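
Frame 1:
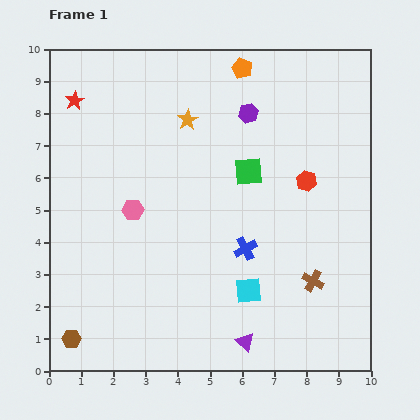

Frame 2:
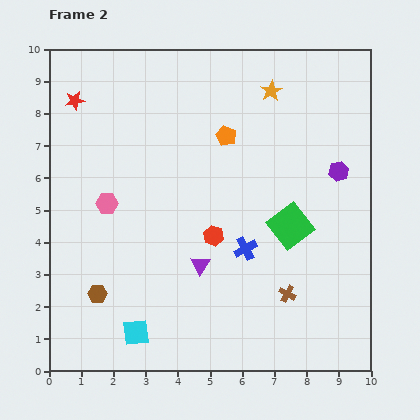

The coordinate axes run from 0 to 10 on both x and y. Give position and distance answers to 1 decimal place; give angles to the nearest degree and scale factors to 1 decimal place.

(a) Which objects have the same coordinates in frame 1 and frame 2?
the red star, the blue cross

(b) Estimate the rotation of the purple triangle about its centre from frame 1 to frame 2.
21° clockwise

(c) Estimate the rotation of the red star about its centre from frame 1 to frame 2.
19° clockwise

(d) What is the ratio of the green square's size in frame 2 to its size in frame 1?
1.5×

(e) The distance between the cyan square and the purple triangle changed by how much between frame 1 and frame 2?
+1.3

Distance in frame 1: 1.6. Distance in frame 2: 2.9.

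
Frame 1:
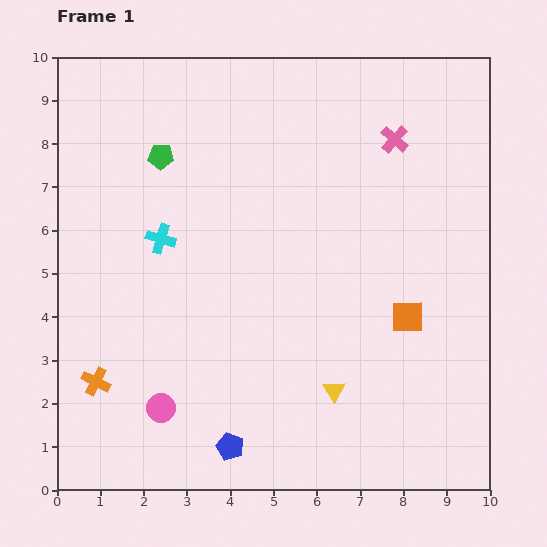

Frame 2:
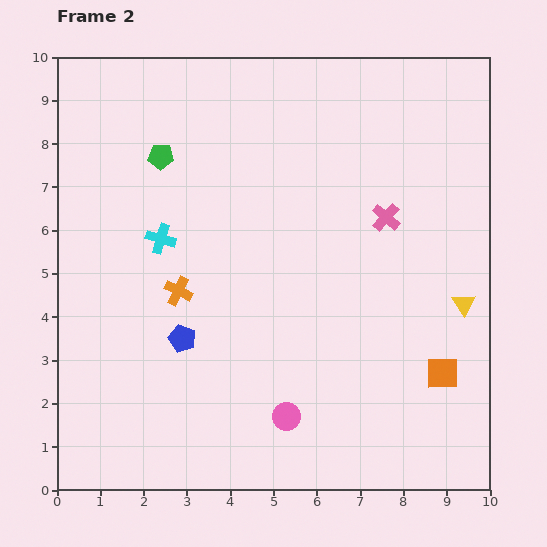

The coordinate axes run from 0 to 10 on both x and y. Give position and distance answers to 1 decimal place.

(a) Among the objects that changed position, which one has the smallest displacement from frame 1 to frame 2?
the orange square

(moved 1.5)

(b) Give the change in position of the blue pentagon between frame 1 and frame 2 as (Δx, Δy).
(-1.1, 2.5)

The blue pentagon was at (4.0, 1.0) in frame 1 and (2.9, 3.5) in frame 2.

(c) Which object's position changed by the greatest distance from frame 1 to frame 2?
the yellow triangle

(moved 3.6; next 2.9)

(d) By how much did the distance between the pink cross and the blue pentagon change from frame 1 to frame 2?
-2.6

Distance in frame 1: 8.1. Distance in frame 2: 5.5.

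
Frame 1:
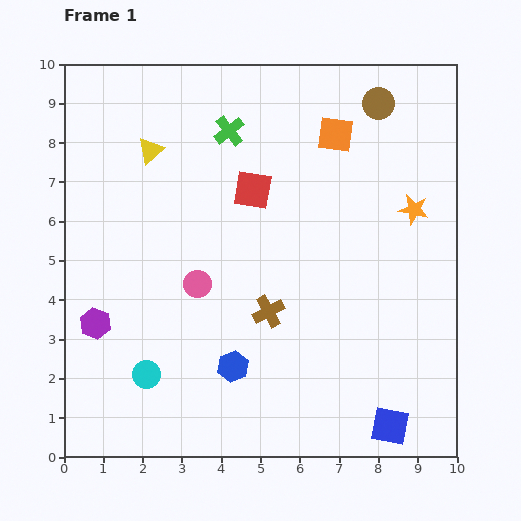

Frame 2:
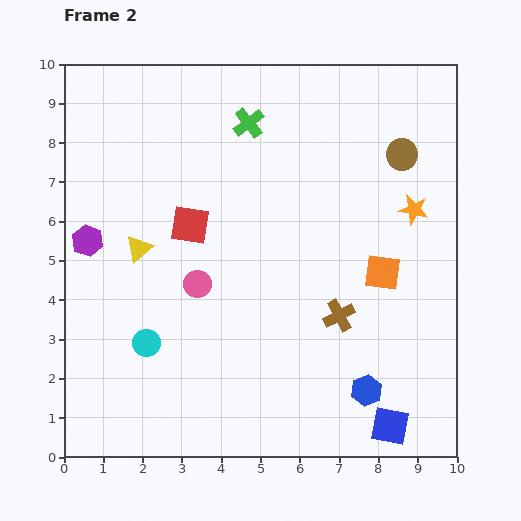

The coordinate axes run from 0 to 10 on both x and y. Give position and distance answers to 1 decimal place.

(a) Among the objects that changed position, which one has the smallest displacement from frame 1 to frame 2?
the green cross

(moved 0.5)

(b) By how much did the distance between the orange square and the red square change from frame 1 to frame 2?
+2.5

Distance in frame 1: 2.5. Distance in frame 2: 5.0.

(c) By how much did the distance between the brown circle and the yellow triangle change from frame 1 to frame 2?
+1.2

Distance in frame 1: 5.9. Distance in frame 2: 7.1.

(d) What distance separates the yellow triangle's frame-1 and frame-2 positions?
2.5

The yellow triangle moved from (2.2, 7.8) to (1.9, 5.3), a distance of √(0.3² + 2.5²) ≈ 2.5.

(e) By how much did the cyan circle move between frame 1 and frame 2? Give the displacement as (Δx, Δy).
(0.0, 0.8)

The cyan circle was at (2.1, 2.1) in frame 1 and (2.1, 2.9) in frame 2.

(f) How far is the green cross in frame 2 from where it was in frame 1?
0.5

The green cross moved from (4.2, 8.3) to (4.7, 8.5), a distance of √(0.5² + 0.2²) ≈ 0.5.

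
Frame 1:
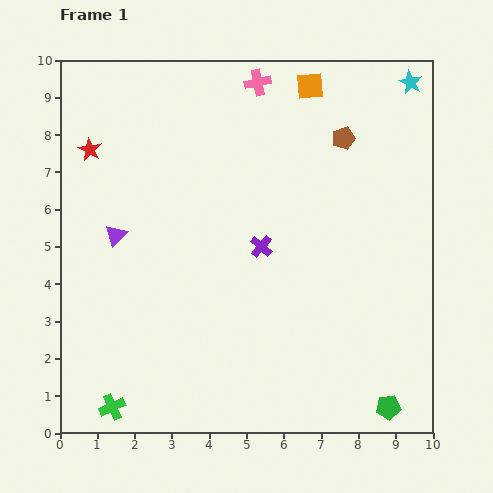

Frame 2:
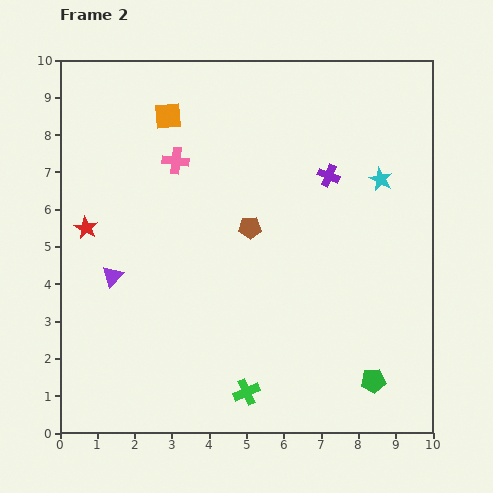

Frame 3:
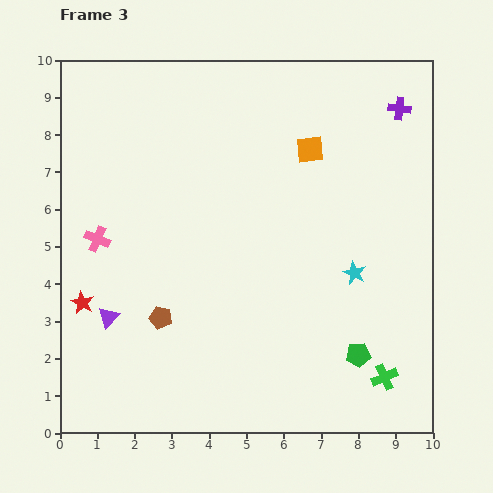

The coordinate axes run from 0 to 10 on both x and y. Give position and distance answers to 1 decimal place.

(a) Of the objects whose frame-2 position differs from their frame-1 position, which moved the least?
the green pentagon

(moved 0.8)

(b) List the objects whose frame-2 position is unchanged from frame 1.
none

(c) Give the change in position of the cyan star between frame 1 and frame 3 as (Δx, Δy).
(-1.5, -5.1)

The cyan star was at (9.4, 9.4) in frame 1 and (7.9, 4.3) in frame 3.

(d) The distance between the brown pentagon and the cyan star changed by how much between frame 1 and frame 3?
+3.0

Distance in frame 1: 2.3. Distance in frame 3: 5.3.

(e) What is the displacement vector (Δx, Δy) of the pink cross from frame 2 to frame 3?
(-2.1, -2.1)

The pink cross was at (3.1, 7.3) in frame 2 and (1.0, 5.2) in frame 3.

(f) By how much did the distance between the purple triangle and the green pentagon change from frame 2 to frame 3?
-0.7

Distance in frame 2: 7.5. Distance in frame 3: 6.8.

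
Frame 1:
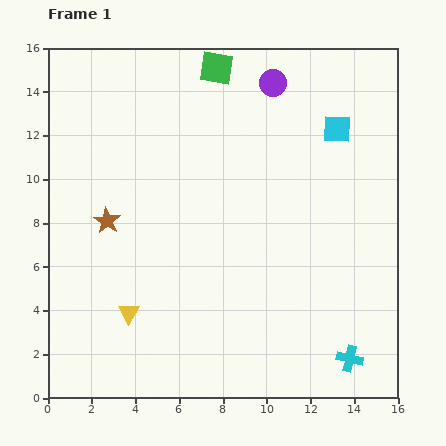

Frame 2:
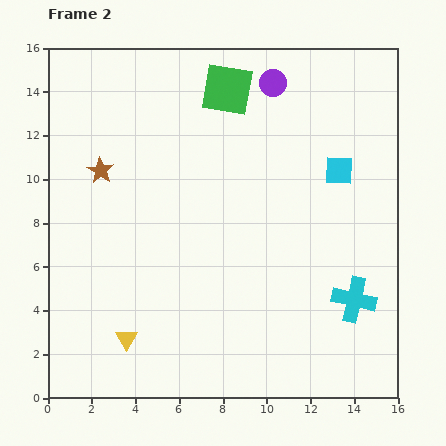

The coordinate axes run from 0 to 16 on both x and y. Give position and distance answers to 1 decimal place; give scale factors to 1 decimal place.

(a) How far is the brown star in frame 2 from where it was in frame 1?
2.3

The brown star moved from (2.7, 8.1) to (2.4, 10.4), a distance of √(0.3² + 2.3²) ≈ 2.3.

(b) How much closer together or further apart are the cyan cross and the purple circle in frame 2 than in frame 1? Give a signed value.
-2.5

Distance in frame 1: 13.1. Distance in frame 2: 10.6.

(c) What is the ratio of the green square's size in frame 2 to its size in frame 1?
1.5×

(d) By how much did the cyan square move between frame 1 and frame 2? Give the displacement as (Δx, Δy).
(0.1, -1.9)

The cyan square was at (13.2, 12.3) in frame 1 and (13.3, 10.4) in frame 2.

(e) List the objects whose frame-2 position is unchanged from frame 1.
the purple circle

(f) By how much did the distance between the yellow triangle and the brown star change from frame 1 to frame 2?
+3.5

Distance in frame 1: 4.3. Distance in frame 2: 7.8.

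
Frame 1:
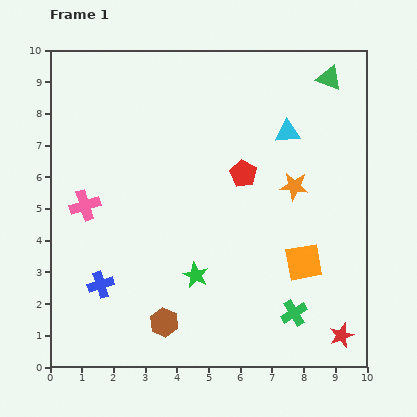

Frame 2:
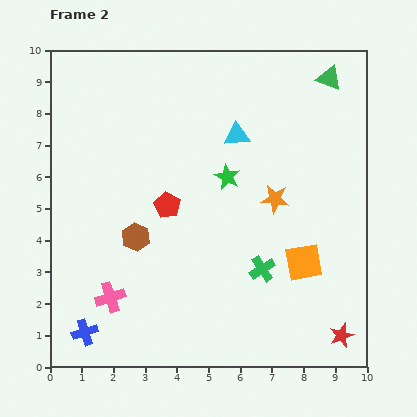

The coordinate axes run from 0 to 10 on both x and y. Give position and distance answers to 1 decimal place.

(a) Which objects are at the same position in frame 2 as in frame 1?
the green triangle, the orange square, the red star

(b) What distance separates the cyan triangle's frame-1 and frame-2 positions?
1.6

The cyan triangle moved from (7.5, 7.4) to (5.9, 7.3), a distance of √(1.6² + 0.1²) ≈ 1.6.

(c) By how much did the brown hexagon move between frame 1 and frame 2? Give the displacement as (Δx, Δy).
(-0.9, 2.7)

The brown hexagon was at (3.6, 1.4) in frame 1 and (2.7, 4.1) in frame 2.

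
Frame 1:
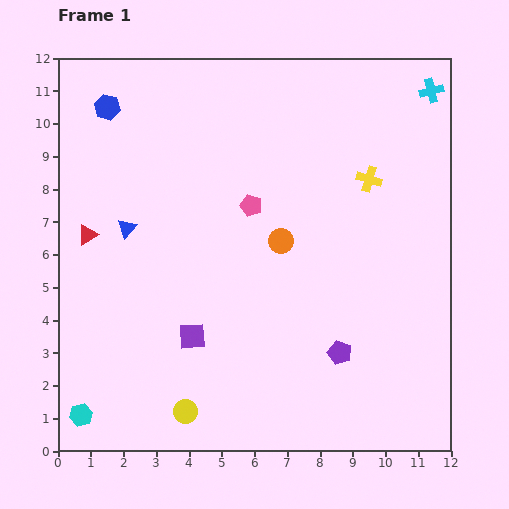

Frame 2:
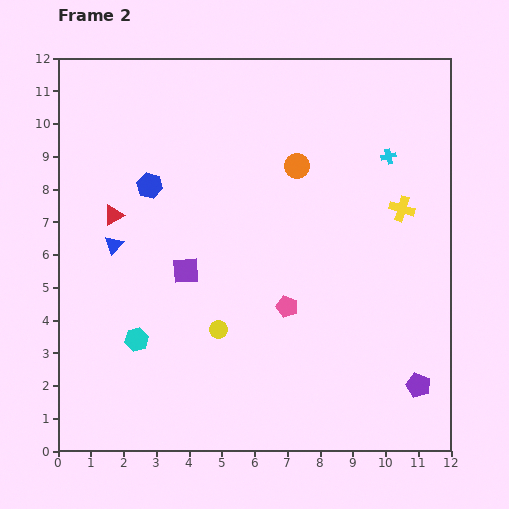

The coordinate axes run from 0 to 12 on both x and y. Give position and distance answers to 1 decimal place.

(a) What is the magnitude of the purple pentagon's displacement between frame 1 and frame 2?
2.6

The purple pentagon moved from (8.6, 3.0) to (11.0, 2.0), a distance of √(2.4² + 1.0²) ≈ 2.6.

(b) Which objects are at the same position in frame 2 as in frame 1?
none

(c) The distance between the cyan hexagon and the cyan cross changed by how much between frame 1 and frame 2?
-5.1

Distance in frame 1: 14.6. Distance in frame 2: 9.5.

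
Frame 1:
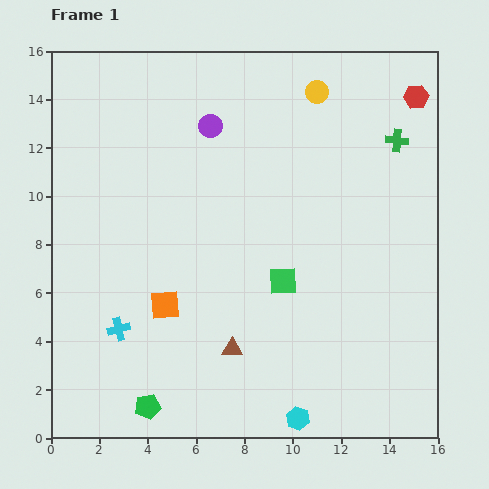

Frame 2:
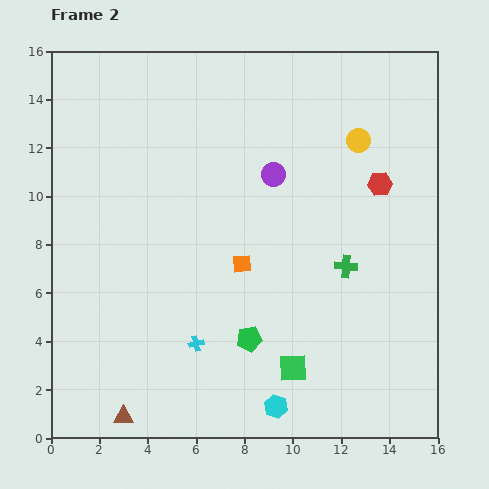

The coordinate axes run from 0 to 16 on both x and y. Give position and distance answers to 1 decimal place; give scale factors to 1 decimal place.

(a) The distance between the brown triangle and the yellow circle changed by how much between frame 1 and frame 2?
+3.8

Distance in frame 1: 11.2. Distance in frame 2: 15.0.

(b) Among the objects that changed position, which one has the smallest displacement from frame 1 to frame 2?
the cyan hexagon

(moved 1.0)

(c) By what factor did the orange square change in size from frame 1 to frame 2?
0.6×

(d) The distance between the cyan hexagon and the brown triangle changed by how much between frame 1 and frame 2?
+2.3

Distance in frame 1: 4.0. Distance in frame 2: 6.3.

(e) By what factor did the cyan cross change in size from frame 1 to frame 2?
0.7×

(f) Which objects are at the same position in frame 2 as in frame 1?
none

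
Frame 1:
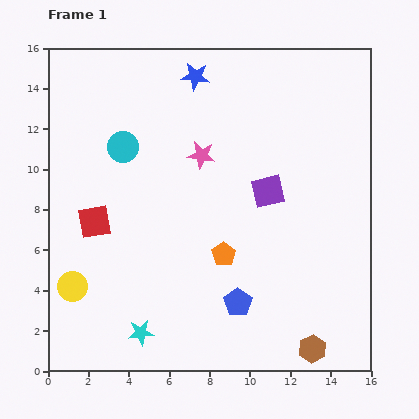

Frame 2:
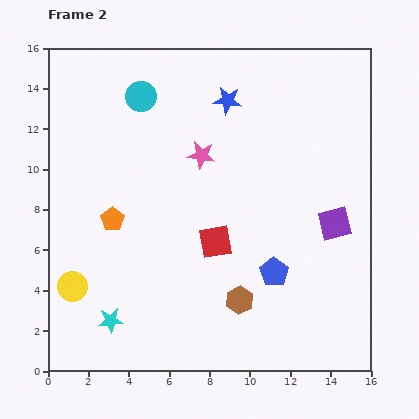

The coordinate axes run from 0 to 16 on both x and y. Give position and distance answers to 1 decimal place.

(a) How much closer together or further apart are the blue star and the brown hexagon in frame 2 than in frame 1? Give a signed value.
-4.8

Distance in frame 1: 14.7. Distance in frame 2: 9.9.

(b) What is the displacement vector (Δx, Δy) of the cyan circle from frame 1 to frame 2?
(0.9, 2.5)

The cyan circle was at (3.7, 11.1) in frame 1 and (4.6, 13.6) in frame 2.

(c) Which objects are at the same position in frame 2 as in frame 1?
the pink star, the yellow circle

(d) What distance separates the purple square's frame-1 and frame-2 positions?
3.7

The purple square moved from (10.9, 8.9) to (14.2, 7.3), a distance of √(3.3² + 1.6²) ≈ 3.7.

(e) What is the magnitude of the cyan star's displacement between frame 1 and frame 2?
1.6

The cyan star moved from (4.6, 1.9) to (3.1, 2.5), a distance of √(1.5² + 0.6²) ≈ 1.6.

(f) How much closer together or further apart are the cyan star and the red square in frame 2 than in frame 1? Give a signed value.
+0.5

Distance in frame 1: 6.0. Distance in frame 2: 6.5.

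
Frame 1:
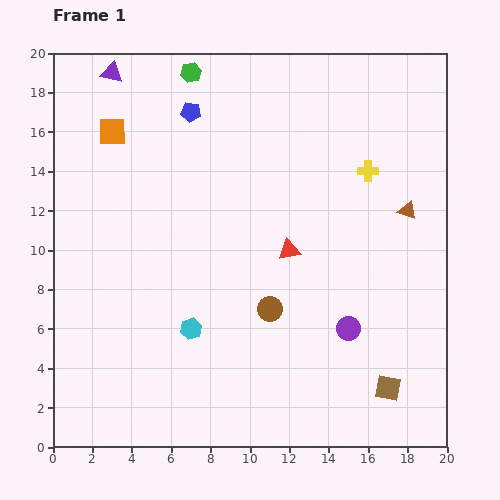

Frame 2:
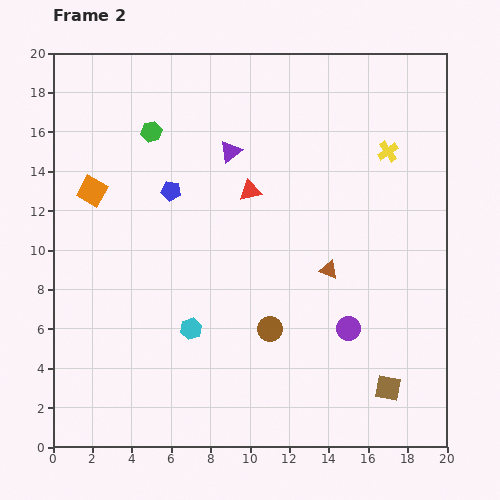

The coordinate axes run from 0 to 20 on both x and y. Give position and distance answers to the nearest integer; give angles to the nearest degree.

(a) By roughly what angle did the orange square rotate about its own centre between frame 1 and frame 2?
30° clockwise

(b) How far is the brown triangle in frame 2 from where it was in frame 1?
5

The brown triangle moved from (18, 12) to (14, 9), a distance of √(4² + 3²) ≈ 5.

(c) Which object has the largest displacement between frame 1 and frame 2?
the purple triangle

(moved 7; next 5)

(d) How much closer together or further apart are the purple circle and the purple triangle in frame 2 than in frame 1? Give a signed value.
-7

Distance in frame 1: 18. Distance in frame 2: 11.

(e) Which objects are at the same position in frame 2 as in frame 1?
the brown square, the cyan hexagon, the purple circle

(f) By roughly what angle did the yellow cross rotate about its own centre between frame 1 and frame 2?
35° counter-clockwise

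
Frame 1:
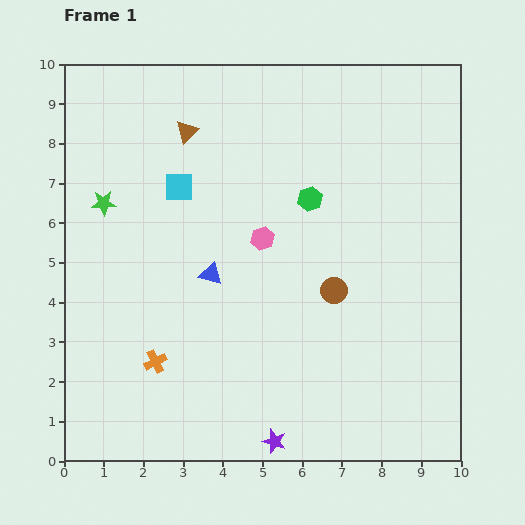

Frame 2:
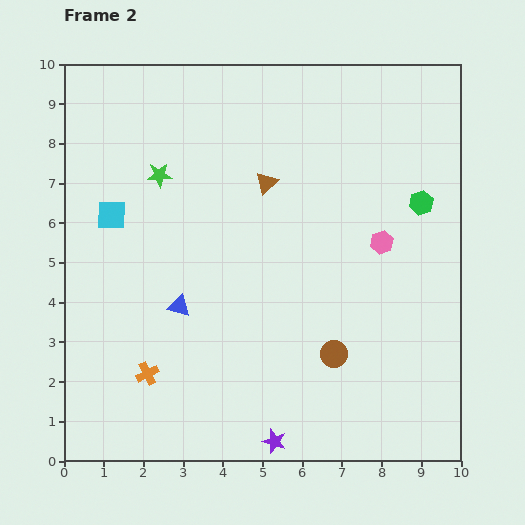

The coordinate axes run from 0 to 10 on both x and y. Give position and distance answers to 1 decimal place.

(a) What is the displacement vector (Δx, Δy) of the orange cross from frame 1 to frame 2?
(-0.2, -0.3)

The orange cross was at (2.3, 2.5) in frame 1 and (2.1, 2.2) in frame 2.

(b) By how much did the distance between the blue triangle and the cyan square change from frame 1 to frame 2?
+0.6

Distance in frame 1: 2.3. Distance in frame 2: 2.9.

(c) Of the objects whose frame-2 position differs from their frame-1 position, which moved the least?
the orange cross

(moved 0.4)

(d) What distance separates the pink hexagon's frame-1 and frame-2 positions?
3.0

The pink hexagon moved from (5.0, 5.6) to (8.0, 5.5), a distance of √(3.0² + 0.1²) ≈ 3.0.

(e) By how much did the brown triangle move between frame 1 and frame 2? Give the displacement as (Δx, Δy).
(2.0, -1.3)

The brown triangle was at (3.1, 8.3) in frame 1 and (5.1, 7.0) in frame 2.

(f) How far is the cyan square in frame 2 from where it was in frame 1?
1.8

The cyan square moved from (2.9, 6.9) to (1.2, 6.2), a distance of √(1.7² + 0.7²) ≈ 1.8.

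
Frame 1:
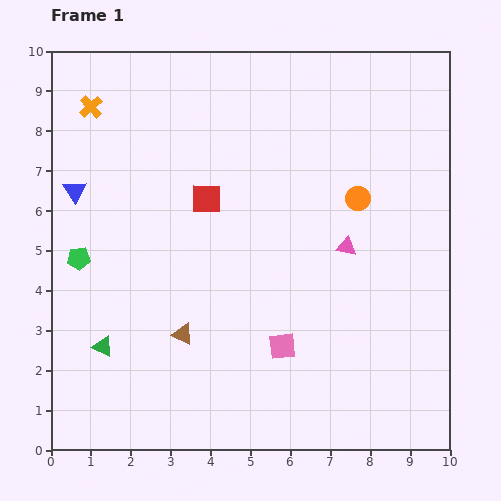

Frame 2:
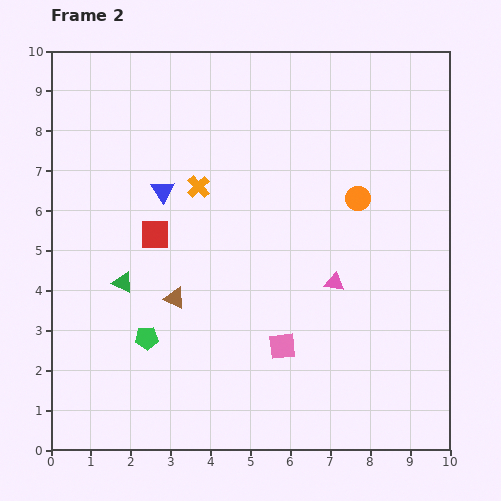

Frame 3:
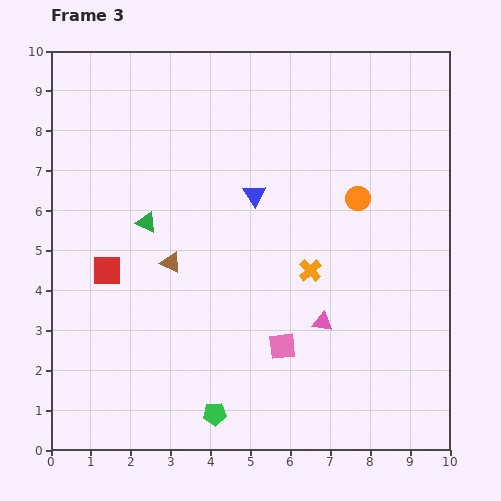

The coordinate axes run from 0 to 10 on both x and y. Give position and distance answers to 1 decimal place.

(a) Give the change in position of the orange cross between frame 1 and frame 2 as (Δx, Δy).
(2.7, -2.0)

The orange cross was at (1.0, 8.6) in frame 1 and (3.7, 6.6) in frame 2.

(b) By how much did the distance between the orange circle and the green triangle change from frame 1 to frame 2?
-1.1

Distance in frame 1: 7.4. Distance in frame 2: 6.3.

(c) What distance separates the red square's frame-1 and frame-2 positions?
1.6

The red square moved from (3.9, 6.3) to (2.6, 5.4), a distance of √(1.3² + 0.9²) ≈ 1.6.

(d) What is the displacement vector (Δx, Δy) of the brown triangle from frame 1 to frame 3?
(-0.3, 1.8)

The brown triangle was at (3.3, 2.9) in frame 1 and (3.0, 4.7) in frame 3.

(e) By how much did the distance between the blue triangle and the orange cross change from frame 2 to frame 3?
+1.5

Distance in frame 2: 0.9. Distance in frame 3: 2.4.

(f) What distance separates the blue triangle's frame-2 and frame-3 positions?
2.3

The blue triangle moved from (2.8, 6.5) to (5.1, 6.4), a distance of √(2.3² + 0.1²) ≈ 2.3.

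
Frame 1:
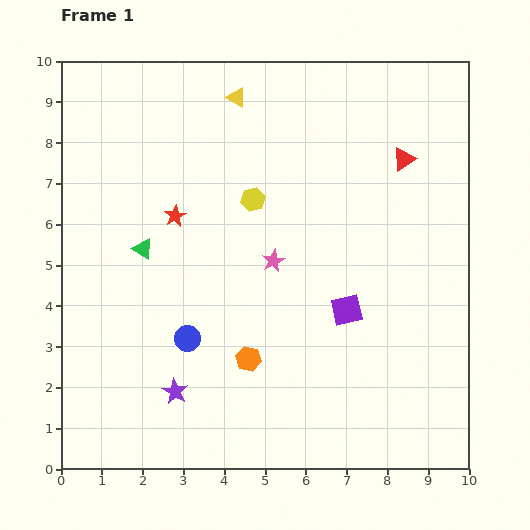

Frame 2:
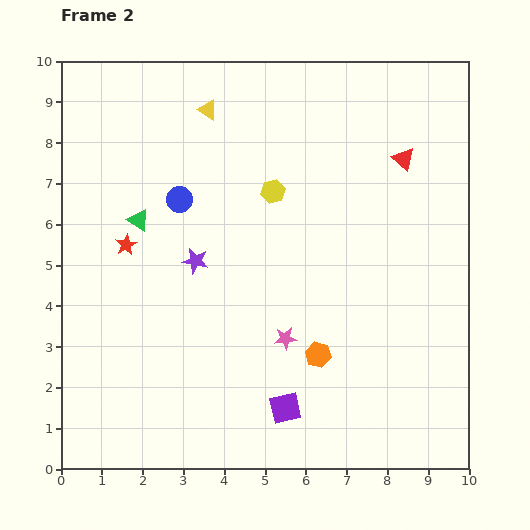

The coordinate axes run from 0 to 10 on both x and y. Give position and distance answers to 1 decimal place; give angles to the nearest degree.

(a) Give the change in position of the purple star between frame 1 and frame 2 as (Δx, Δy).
(0.5, 3.2)

The purple star was at (2.8, 1.9) in frame 1 and (3.3, 5.1) in frame 2.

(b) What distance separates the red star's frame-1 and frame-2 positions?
1.4

The red star moved from (2.8, 6.2) to (1.6, 5.5), a distance of √(1.2² + 0.7²) ≈ 1.4.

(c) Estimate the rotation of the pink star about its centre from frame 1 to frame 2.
21° clockwise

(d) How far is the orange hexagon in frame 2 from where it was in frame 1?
1.7

The orange hexagon moved from (4.6, 2.7) to (6.3, 2.8), a distance of √(1.7² + 0.1²) ≈ 1.7.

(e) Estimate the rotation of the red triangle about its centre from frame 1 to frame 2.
45° counter-clockwise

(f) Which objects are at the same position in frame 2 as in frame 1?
the red triangle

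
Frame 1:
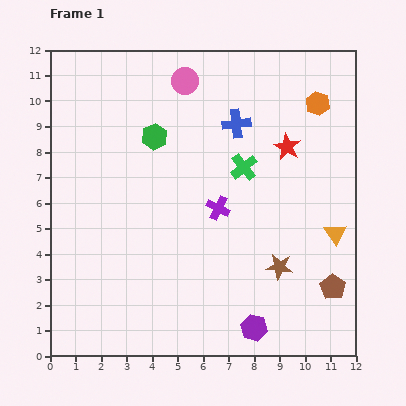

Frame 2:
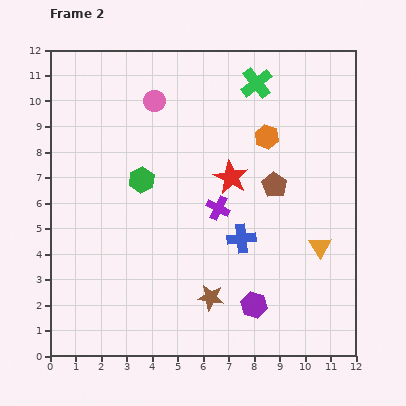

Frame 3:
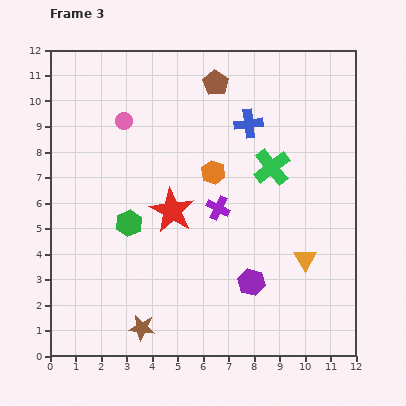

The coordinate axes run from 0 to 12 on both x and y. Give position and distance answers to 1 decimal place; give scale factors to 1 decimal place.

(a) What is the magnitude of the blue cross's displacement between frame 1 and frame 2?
4.5

The blue cross moved from (7.3, 9.1) to (7.5, 4.6), a distance of √(0.2² + 4.5²) ≈ 4.5.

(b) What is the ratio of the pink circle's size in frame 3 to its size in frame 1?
0.6×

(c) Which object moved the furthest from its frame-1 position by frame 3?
the brown pentagon

(moved 9.2; next 5.9)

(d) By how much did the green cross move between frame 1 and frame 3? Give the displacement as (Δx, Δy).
(1.1, 0.0)

The green cross was at (7.6, 7.4) in frame 1 and (8.7, 7.4) in frame 3.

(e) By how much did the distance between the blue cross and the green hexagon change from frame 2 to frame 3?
+1.6

Distance in frame 2: 4.5. Distance in frame 3: 6.1.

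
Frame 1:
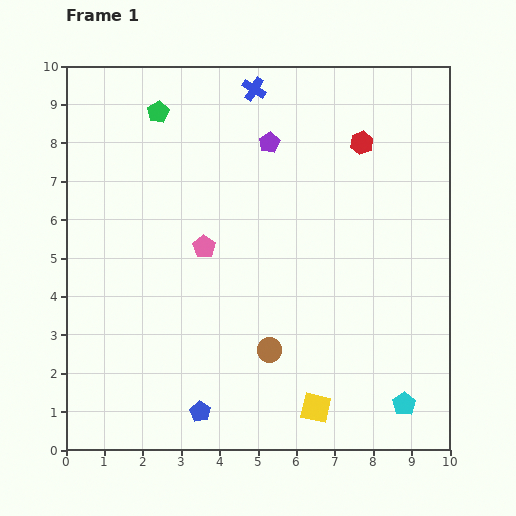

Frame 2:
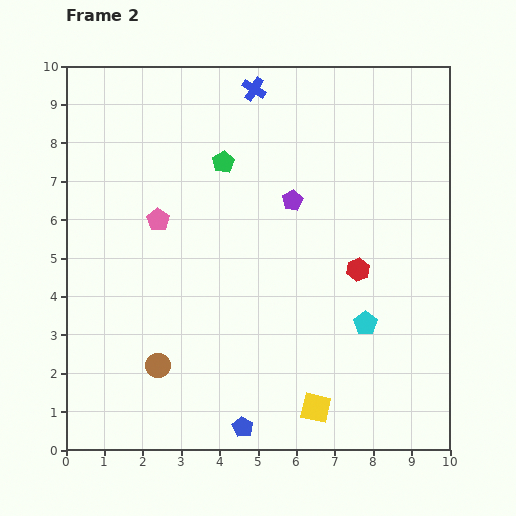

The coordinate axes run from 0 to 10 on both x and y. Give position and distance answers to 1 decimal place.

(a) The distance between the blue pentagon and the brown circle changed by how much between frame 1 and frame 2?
+0.3

Distance in frame 1: 2.4. Distance in frame 2: 2.7.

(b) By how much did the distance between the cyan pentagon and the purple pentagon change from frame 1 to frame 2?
-3.9

Distance in frame 1: 7.6. Distance in frame 2: 3.7.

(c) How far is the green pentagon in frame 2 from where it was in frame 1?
2.1

The green pentagon moved from (2.4, 8.8) to (4.1, 7.5), a distance of √(1.7² + 1.3²) ≈ 2.1.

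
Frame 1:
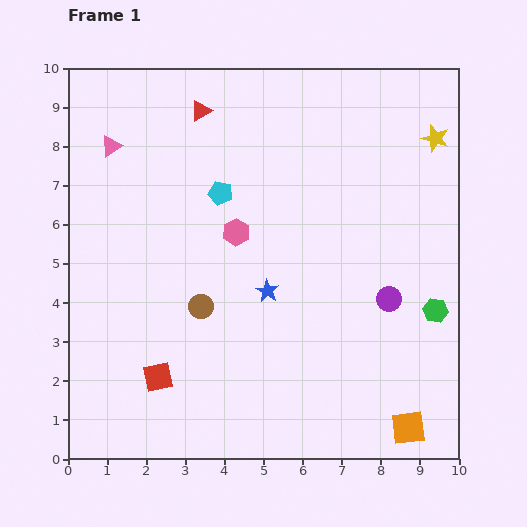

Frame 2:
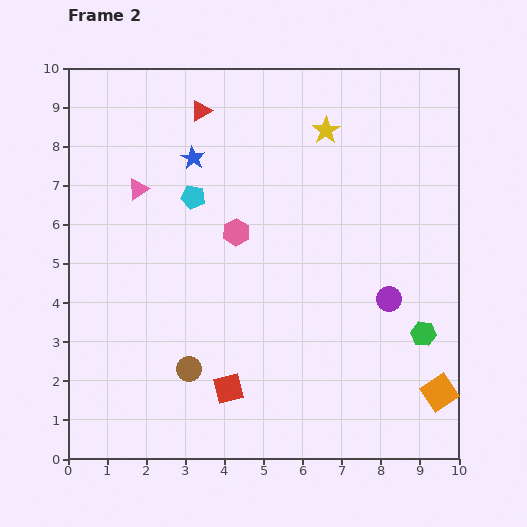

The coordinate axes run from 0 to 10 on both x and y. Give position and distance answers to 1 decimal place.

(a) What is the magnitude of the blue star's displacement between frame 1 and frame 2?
3.9

The blue star moved from (5.1, 4.3) to (3.2, 7.7), a distance of √(1.9² + 3.4²) ≈ 3.9.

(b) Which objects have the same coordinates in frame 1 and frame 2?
the pink hexagon, the red triangle, the purple circle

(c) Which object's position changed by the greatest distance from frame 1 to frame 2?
the blue star

(moved 3.9; next 2.8)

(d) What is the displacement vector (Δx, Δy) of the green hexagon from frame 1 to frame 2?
(-0.3, -0.6)

The green hexagon was at (9.4, 3.8) in frame 1 and (9.1, 3.2) in frame 2.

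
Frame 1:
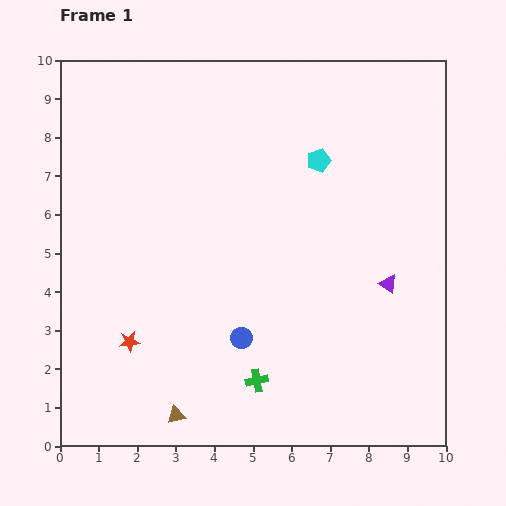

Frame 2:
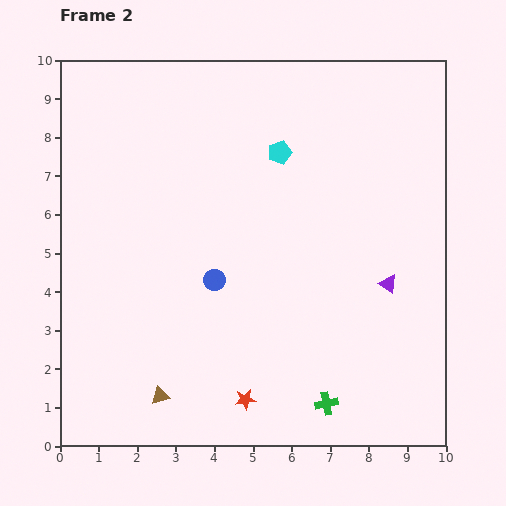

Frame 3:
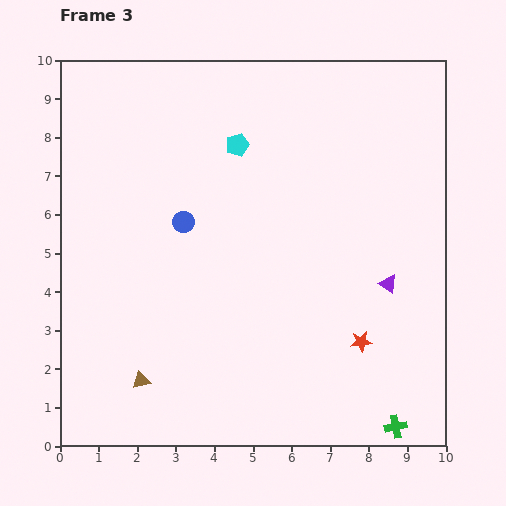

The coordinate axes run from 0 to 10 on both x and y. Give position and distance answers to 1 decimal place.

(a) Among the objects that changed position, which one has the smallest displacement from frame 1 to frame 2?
the brown triangle

(moved 0.6)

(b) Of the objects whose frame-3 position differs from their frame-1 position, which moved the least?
the brown triangle

(moved 1.3)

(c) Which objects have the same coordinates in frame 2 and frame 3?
the purple triangle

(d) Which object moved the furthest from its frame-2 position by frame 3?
the red star

(moved 3.4; next 1.9)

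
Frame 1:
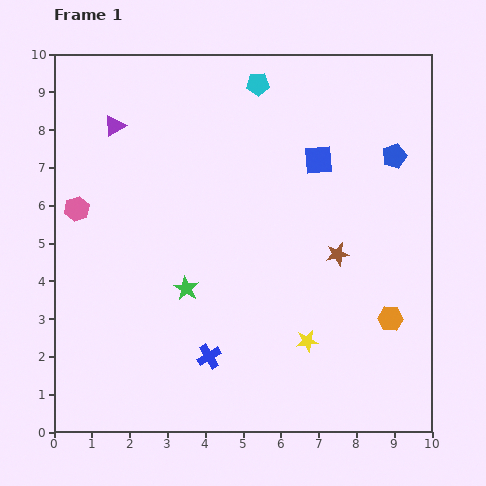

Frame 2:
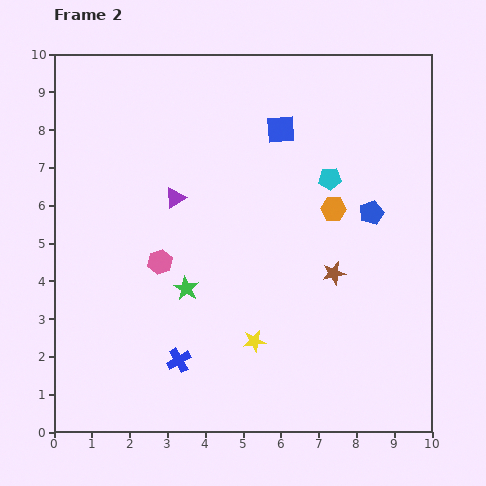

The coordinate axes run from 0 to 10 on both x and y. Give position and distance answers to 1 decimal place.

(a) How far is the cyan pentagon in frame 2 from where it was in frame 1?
3.1

The cyan pentagon moved from (5.4, 9.2) to (7.3, 6.7), a distance of √(1.9² + 2.5²) ≈ 3.1.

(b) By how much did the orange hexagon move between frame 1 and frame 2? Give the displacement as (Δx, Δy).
(-1.5, 2.9)

The orange hexagon was at (8.9, 3.0) in frame 1 and (7.4, 5.9) in frame 2.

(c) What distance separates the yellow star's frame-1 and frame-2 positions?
1.4

The yellow star moved from (6.7, 2.4) to (5.3, 2.4), a distance of √(1.4² + 0.0²) ≈ 1.4.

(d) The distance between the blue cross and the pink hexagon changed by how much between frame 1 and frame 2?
-2.6

Distance in frame 1: 5.2. Distance in frame 2: 2.6.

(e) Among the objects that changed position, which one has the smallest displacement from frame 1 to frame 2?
the brown star

(moved 0.5)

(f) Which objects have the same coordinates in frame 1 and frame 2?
the green star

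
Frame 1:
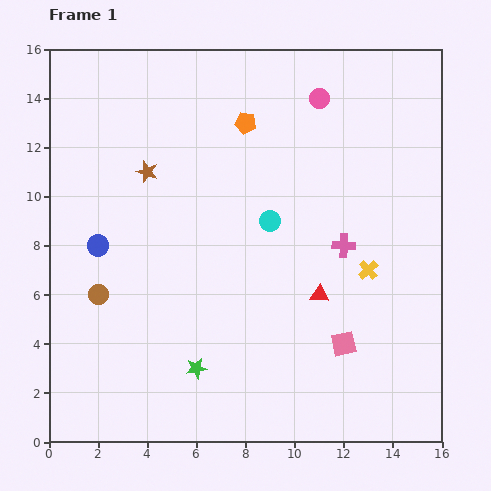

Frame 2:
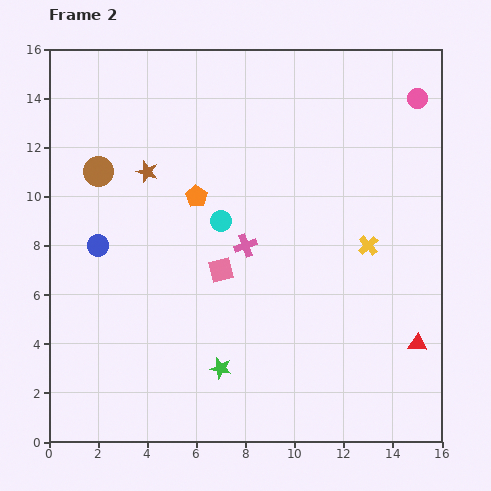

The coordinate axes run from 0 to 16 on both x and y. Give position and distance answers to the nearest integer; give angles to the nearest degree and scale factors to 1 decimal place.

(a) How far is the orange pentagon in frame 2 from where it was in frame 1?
4

The orange pentagon moved from (8, 13) to (6, 10), a distance of √(2² + 3²) ≈ 4.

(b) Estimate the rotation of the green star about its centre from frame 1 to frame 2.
21° clockwise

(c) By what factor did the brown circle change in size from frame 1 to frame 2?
1.5×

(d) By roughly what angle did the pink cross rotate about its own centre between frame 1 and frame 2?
22° counter-clockwise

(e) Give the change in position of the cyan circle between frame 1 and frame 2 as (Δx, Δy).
(-2, 0)

The cyan circle was at (9, 9) in frame 1 and (7, 9) in frame 2.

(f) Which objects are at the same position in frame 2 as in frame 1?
the brown star, the blue circle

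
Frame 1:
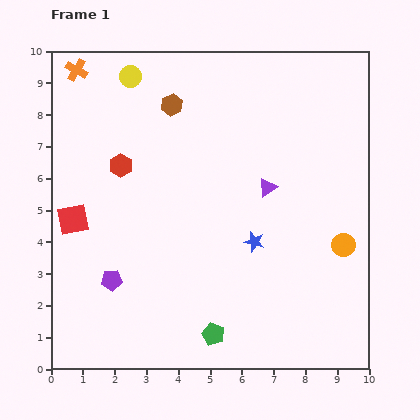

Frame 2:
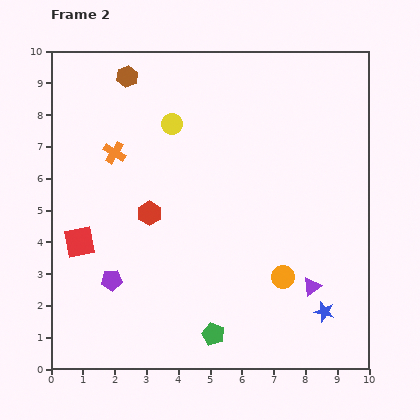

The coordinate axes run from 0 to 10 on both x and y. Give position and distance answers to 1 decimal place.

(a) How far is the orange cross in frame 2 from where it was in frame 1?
2.9

The orange cross moved from (0.8, 9.4) to (2.0, 6.8), a distance of √(1.2² + 2.6²) ≈ 2.9.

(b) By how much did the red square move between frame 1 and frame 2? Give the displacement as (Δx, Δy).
(0.2, -0.7)

The red square was at (0.7, 4.7) in frame 1 and (0.9, 4.0) in frame 2.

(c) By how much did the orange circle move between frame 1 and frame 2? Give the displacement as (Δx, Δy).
(-1.9, -1.0)

The orange circle was at (9.2, 3.9) in frame 1 and (7.3, 2.9) in frame 2.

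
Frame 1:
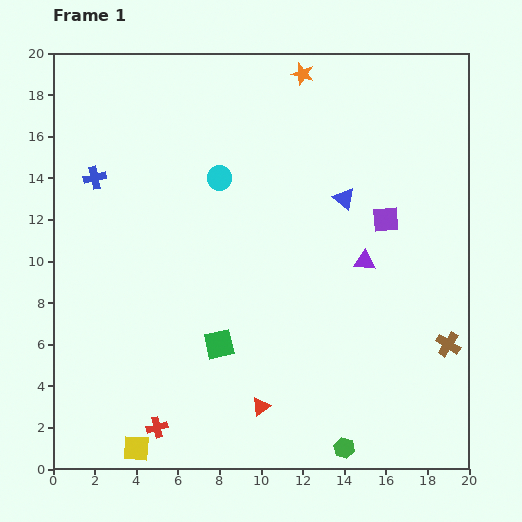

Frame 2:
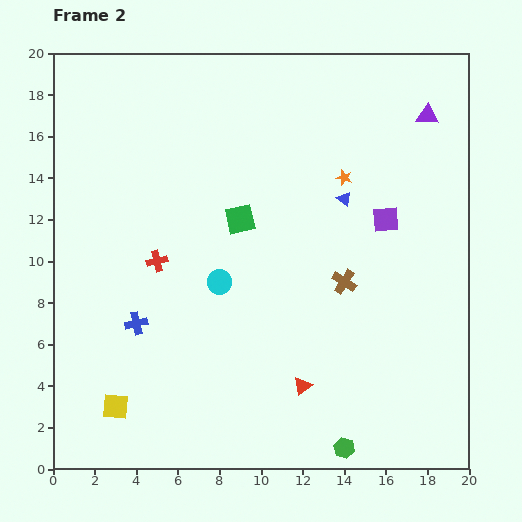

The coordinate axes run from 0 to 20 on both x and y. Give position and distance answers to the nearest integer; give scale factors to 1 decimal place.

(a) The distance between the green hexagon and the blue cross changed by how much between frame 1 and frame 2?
-6

Distance in frame 1: 18. Distance in frame 2: 12.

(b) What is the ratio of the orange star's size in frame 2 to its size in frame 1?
0.7×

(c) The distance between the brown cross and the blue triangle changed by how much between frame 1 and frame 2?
-5

Distance in frame 1: 9. Distance in frame 2: 4.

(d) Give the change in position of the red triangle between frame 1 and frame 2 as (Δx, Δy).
(2, 1)

The red triangle was at (10, 3) in frame 1 and (12, 4) in frame 2.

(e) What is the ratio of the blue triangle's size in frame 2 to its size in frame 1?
0.7×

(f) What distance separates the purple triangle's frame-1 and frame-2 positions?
8

The purple triangle moved from (15, 10) to (18, 17), a distance of √(3² + 7²) ≈ 8.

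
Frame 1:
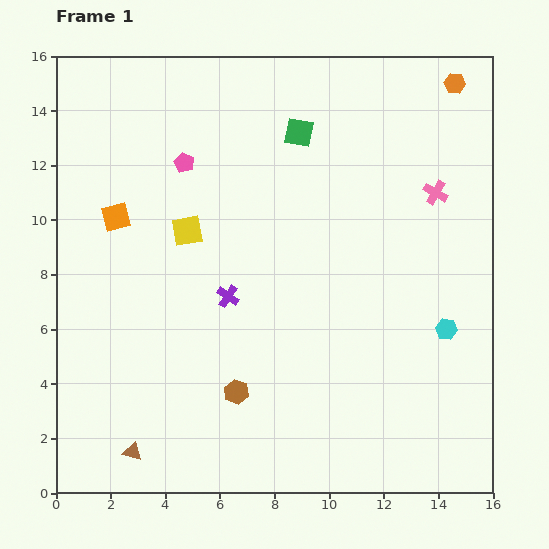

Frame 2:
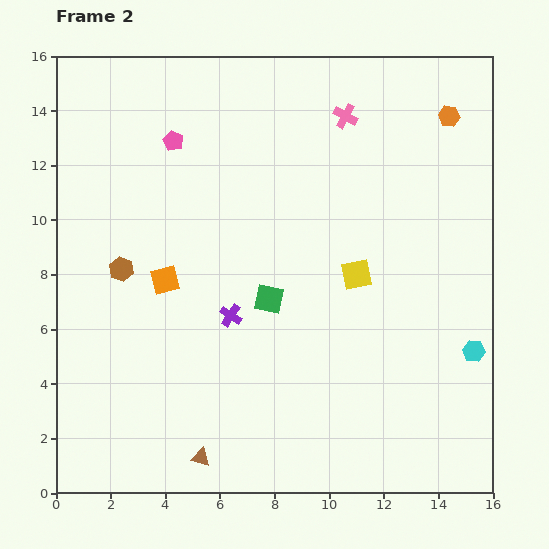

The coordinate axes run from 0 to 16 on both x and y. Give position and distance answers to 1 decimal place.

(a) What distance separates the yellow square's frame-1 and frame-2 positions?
6.4

The yellow square moved from (4.8, 9.6) to (11.0, 8.0), a distance of √(6.2² + 1.6²) ≈ 6.4.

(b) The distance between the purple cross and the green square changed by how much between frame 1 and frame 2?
-5.0

Distance in frame 1: 6.5. Distance in frame 2: 1.5.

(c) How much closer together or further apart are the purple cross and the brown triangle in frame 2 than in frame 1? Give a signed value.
-1.4

Distance in frame 1: 6.7. Distance in frame 2: 5.3.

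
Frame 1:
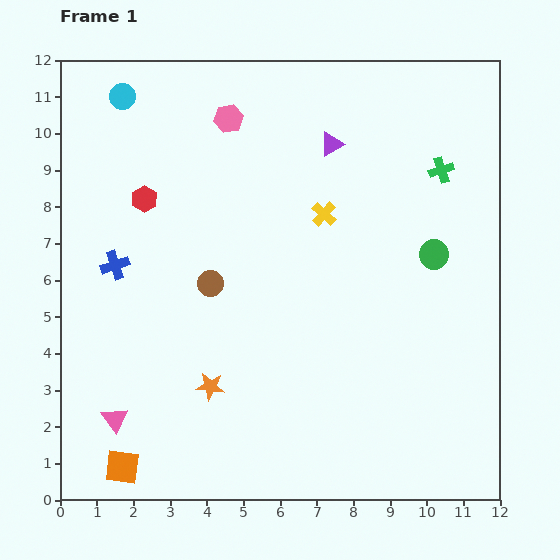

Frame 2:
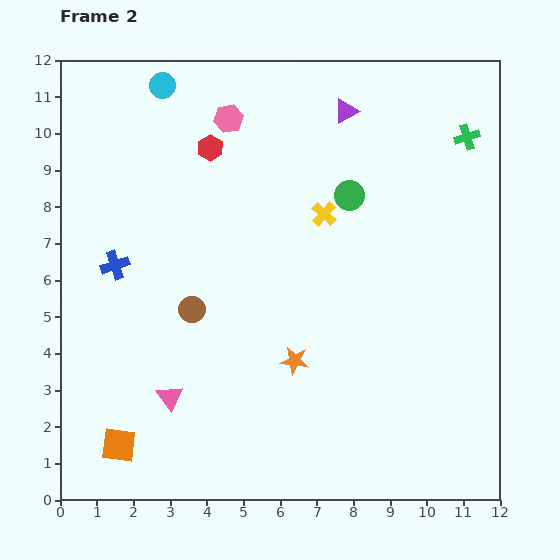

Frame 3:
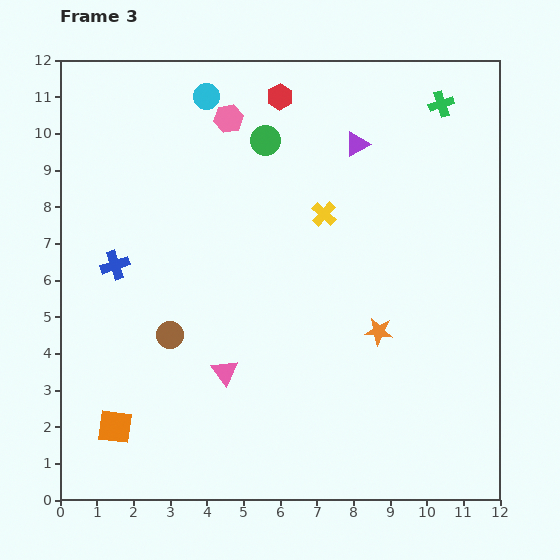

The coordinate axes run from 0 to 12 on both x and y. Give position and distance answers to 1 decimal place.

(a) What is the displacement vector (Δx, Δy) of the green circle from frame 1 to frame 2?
(-2.3, 1.6)

The green circle was at (10.2, 6.7) in frame 1 and (7.9, 8.3) in frame 2.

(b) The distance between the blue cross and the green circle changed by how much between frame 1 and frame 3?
-3.4

Distance in frame 1: 8.7. Distance in frame 3: 5.3.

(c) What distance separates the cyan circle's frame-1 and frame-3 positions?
2.3

The cyan circle moved from (1.7, 11.0) to (4.0, 11.0), a distance of √(2.3² + 0.0²) ≈ 2.3.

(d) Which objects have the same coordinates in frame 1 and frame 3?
the yellow cross, the blue cross, the pink hexagon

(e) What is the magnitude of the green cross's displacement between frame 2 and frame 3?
1.1

The green cross moved from (11.1, 9.9) to (10.4, 10.8), a distance of √(0.7² + 0.9²) ≈ 1.1.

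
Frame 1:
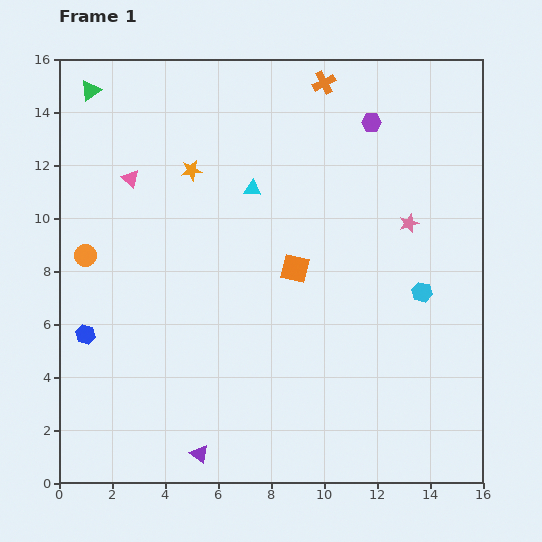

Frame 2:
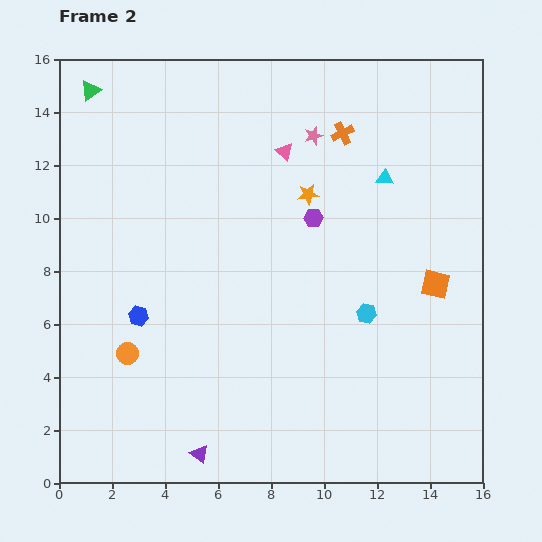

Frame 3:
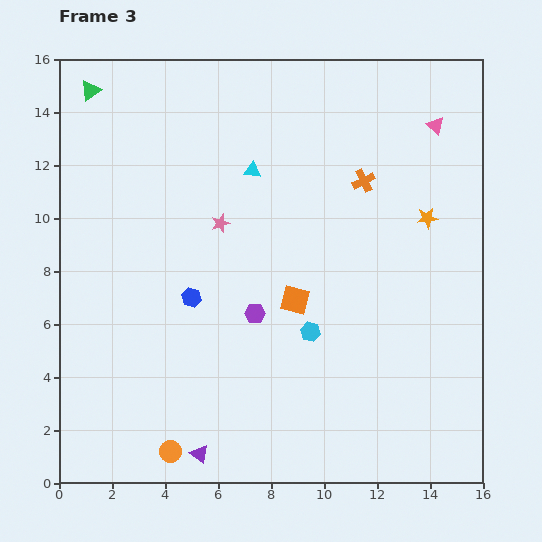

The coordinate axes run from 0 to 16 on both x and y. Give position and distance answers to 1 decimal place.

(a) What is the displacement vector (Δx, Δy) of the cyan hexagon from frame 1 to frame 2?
(-2.1, -0.8)

The cyan hexagon was at (13.7, 7.2) in frame 1 and (11.6, 6.4) in frame 2.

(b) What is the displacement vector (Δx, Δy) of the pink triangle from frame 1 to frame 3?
(11.5, 2.0)

The pink triangle was at (2.7, 11.5) in frame 1 and (14.2, 13.5) in frame 3.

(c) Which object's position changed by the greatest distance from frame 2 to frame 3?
the pink triangle

(moved 5.8; next 5.3)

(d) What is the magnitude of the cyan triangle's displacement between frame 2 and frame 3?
5.0

The cyan triangle moved from (12.3, 11.5) to (7.3, 11.8), a distance of √(5.0² + 0.3²) ≈ 5.0.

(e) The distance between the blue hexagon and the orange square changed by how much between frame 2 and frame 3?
-7.4

Distance in frame 2: 11.3. Distance in frame 3: 3.9.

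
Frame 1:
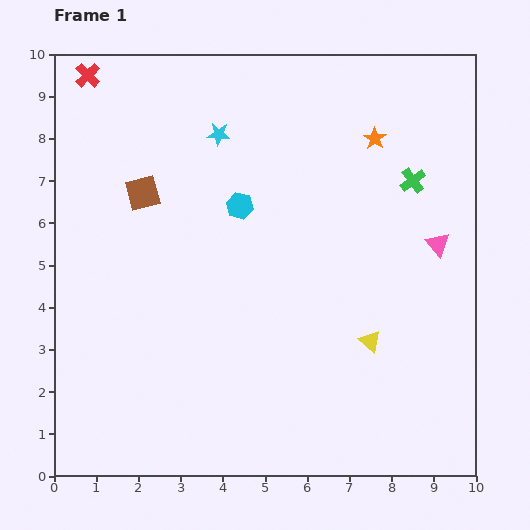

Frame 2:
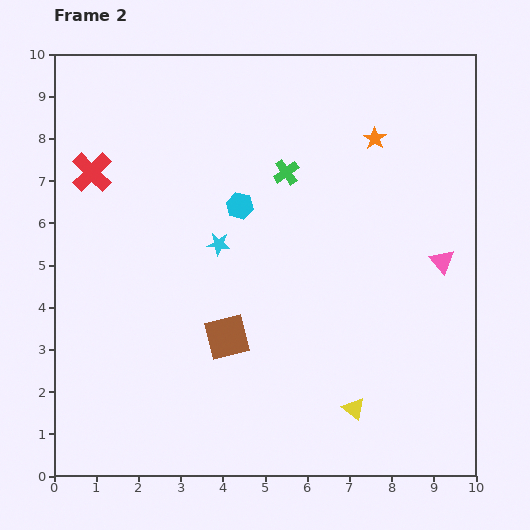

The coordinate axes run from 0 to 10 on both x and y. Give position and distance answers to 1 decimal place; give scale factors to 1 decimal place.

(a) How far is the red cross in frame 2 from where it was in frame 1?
2.3

The red cross moved from (0.8, 9.5) to (0.9, 7.2), a distance of √(0.1² + 2.3²) ≈ 2.3.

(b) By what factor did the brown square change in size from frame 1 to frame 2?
1.3×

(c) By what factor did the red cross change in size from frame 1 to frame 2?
1.6×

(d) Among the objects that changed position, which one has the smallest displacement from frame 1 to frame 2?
the pink triangle

(moved 0.4)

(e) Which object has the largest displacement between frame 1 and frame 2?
the brown square

(moved 3.9; next 3.0)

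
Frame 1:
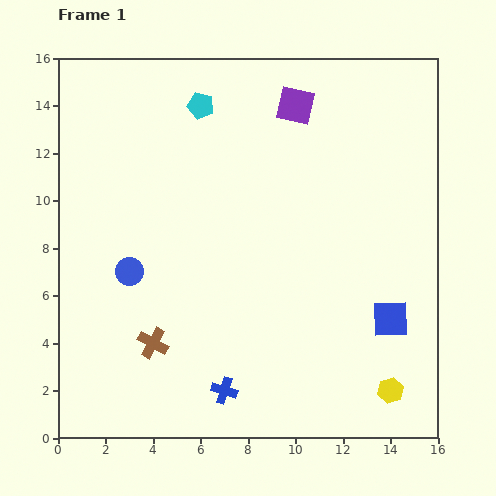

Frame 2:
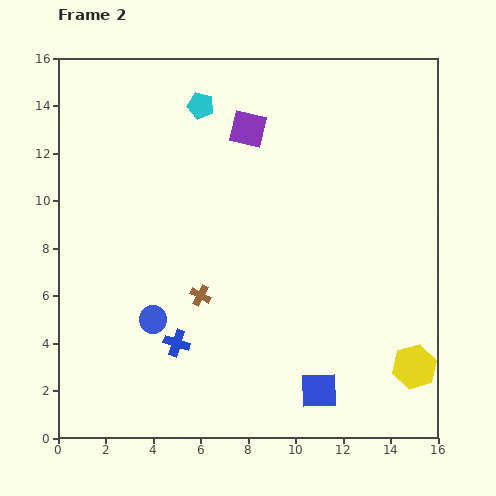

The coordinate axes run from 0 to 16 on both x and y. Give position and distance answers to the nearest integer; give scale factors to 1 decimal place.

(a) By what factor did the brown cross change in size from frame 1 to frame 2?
0.7×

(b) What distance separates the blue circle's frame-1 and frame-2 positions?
2

The blue circle moved from (3, 7) to (4, 5), a distance of √(1² + 2²) ≈ 2.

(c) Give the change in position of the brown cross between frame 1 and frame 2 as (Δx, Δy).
(2, 2)

The brown cross was at (4, 4) in frame 1 and (6, 6) in frame 2.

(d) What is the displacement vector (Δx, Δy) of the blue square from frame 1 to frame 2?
(-3, -3)

The blue square was at (14, 5) in frame 1 and (11, 2) in frame 2.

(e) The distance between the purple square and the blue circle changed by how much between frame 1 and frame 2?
-1

Distance in frame 1: 10. Distance in frame 2: 9.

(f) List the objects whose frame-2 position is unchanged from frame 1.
the cyan pentagon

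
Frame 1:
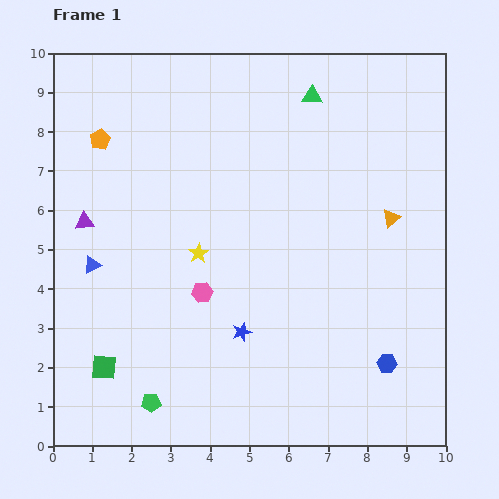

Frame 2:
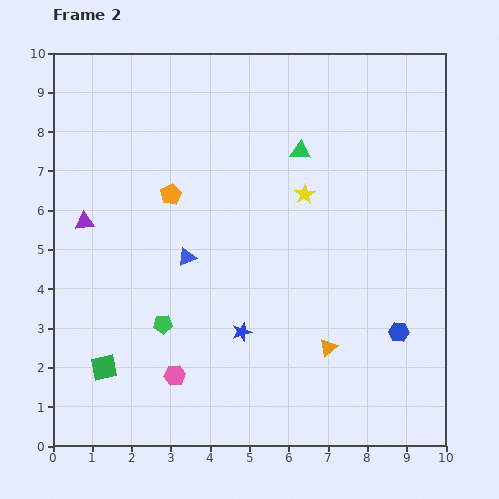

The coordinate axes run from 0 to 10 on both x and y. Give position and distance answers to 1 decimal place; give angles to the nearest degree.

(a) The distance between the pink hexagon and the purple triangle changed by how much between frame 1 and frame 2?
+1.0

Distance in frame 1: 3.5. Distance in frame 2: 4.5.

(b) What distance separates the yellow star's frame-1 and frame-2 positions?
3.1

The yellow star moved from (3.7, 4.9) to (6.4, 6.4), a distance of √(2.7² + 1.5²) ≈ 3.1.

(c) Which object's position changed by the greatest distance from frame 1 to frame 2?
the orange triangle

(moved 3.7; next 3.1)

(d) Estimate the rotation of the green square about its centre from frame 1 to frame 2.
17° counter-clockwise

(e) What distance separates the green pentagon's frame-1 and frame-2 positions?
2.0

The green pentagon moved from (2.5, 1.1) to (2.8, 3.1), a distance of √(0.3² + 2.0²) ≈ 2.0.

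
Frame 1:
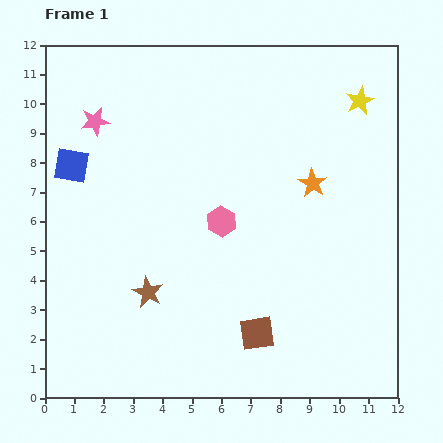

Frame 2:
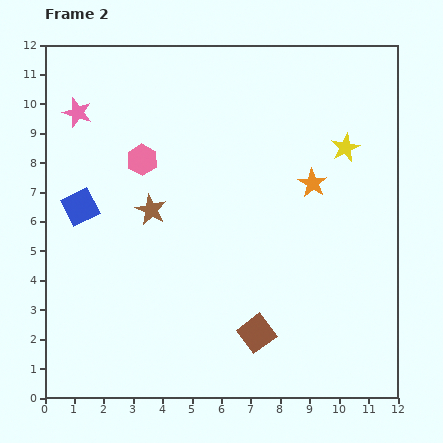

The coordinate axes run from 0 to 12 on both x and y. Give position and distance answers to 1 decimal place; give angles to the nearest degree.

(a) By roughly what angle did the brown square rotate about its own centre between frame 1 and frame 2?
28° counter-clockwise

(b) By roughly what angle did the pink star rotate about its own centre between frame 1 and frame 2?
27° clockwise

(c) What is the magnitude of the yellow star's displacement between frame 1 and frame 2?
1.7

The yellow star moved from (10.7, 10.1) to (10.2, 8.5), a distance of √(0.5² + 1.6²) ≈ 1.7.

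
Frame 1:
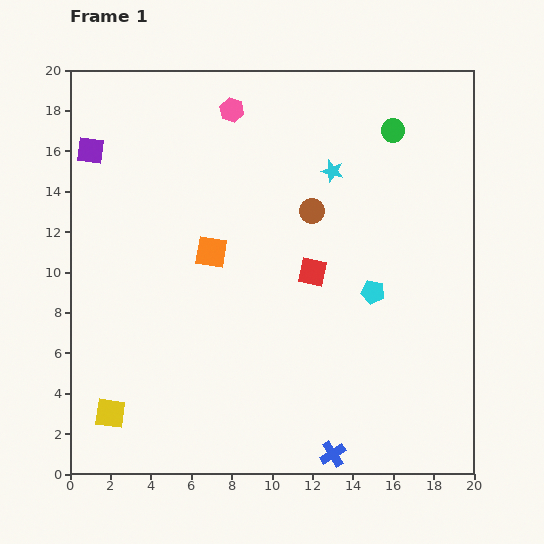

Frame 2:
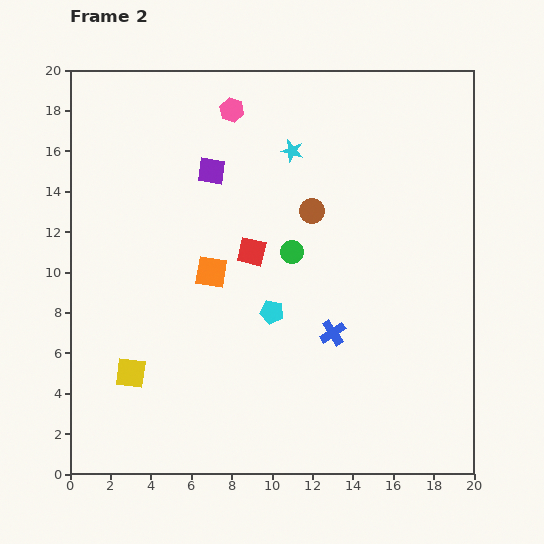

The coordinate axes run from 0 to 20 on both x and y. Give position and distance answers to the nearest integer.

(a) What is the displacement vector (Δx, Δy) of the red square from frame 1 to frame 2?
(-3, 1)

The red square was at (12, 10) in frame 1 and (9, 11) in frame 2.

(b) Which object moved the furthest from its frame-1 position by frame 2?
the green circle

(moved 8; next 6)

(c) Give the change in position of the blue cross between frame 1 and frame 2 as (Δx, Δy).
(0, 6)

The blue cross was at (13, 1) in frame 1 and (13, 7) in frame 2.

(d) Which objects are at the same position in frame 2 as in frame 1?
the brown circle, the pink hexagon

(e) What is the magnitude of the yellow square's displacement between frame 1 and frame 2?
2

The yellow square moved from (2, 3) to (3, 5), a distance of √(1² + 2²) ≈ 2.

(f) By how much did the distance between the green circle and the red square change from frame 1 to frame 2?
-6

Distance in frame 1: 8. Distance in frame 2: 2.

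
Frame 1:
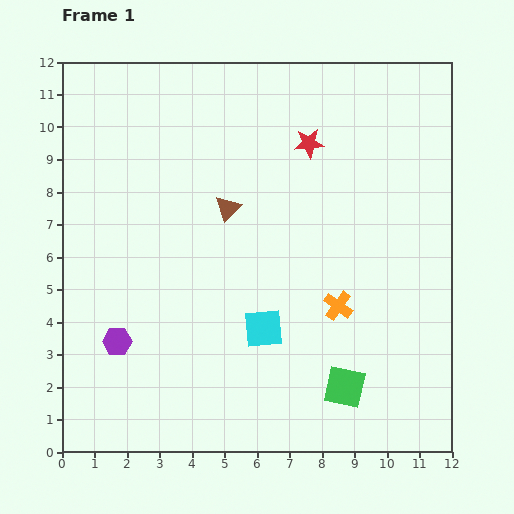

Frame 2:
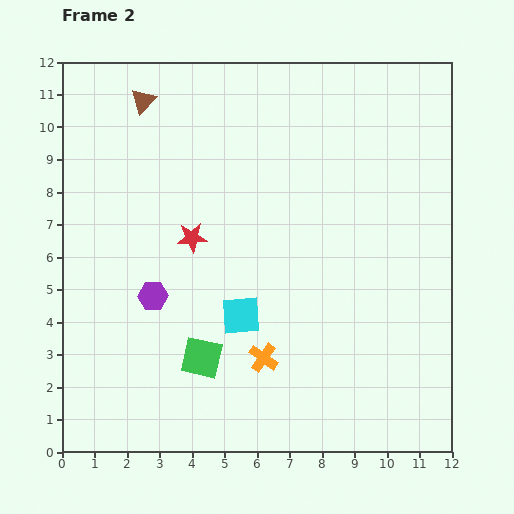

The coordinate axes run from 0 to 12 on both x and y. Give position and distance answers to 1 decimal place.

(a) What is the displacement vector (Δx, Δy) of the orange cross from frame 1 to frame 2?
(-2.3, -1.6)

The orange cross was at (8.5, 4.5) in frame 1 and (6.2, 2.9) in frame 2.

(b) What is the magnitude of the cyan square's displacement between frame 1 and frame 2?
0.8

The cyan square moved from (6.2, 3.8) to (5.5, 4.2), a distance of √(0.7² + 0.4²) ≈ 0.8.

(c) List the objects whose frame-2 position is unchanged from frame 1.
none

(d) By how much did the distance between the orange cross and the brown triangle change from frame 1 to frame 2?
+4.2

Distance in frame 1: 4.5. Distance in frame 2: 8.7.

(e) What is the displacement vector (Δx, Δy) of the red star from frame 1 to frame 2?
(-3.6, -2.9)

The red star was at (7.6, 9.5) in frame 1 and (4.0, 6.6) in frame 2.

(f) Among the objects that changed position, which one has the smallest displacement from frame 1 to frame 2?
the cyan square

(moved 0.8)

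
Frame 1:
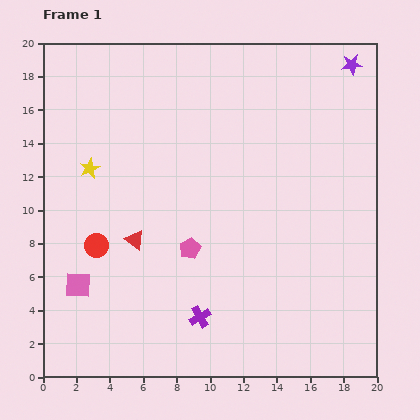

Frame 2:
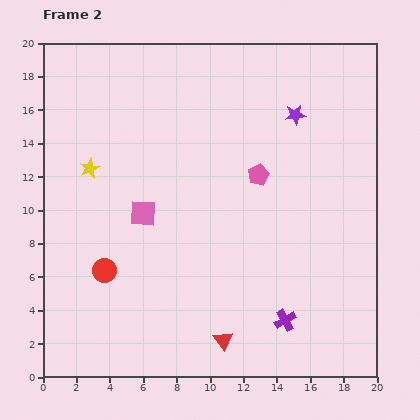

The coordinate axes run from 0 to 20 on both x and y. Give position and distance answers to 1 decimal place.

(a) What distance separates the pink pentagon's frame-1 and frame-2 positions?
6.0

The pink pentagon moved from (8.8, 7.7) to (12.9, 12.1), a distance of √(4.1² + 4.4²) ≈ 6.0.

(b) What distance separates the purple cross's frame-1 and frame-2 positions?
5.1

The purple cross moved from (9.4, 3.6) to (14.5, 3.4), a distance of √(5.1² + 0.2²) ≈ 5.1.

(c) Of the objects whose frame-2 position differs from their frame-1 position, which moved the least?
the red circle

(moved 1.6)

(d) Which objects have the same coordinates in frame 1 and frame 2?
the yellow star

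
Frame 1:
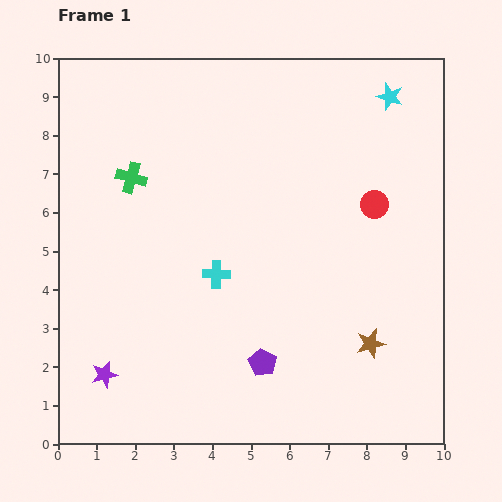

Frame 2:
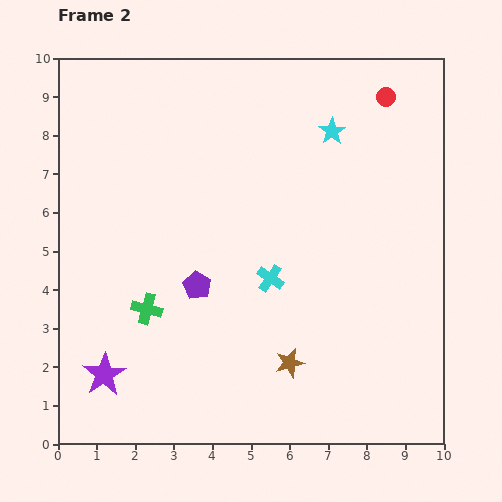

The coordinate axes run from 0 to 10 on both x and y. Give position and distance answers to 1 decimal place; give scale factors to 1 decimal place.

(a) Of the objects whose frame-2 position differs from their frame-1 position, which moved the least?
the cyan cross

(moved 1.4)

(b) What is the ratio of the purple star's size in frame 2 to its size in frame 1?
1.6×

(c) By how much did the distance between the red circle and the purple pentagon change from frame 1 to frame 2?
+1.9

Distance in frame 1: 5.0. Distance in frame 2: 6.9.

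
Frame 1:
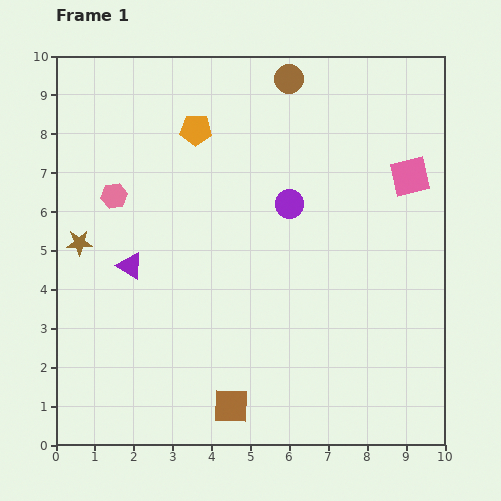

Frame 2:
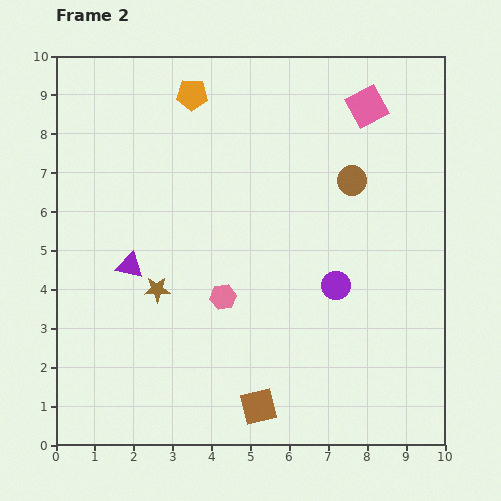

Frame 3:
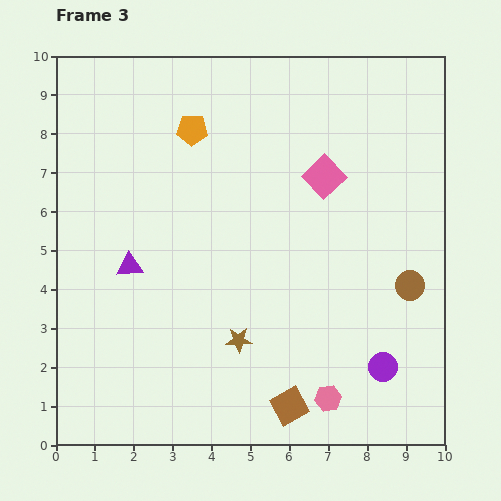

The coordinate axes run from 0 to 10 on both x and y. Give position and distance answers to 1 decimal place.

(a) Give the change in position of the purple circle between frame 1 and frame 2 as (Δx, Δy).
(1.2, -2.1)

The purple circle was at (6.0, 6.2) in frame 1 and (7.2, 4.1) in frame 2.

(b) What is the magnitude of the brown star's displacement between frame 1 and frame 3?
4.8

The brown star moved from (0.6, 5.2) to (4.7, 2.7), a distance of √(4.1² + 2.5²) ≈ 4.8.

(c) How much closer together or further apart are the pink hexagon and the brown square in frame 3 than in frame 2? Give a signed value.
-1.9

Distance in frame 2: 2.9. Distance in frame 3: 1.0.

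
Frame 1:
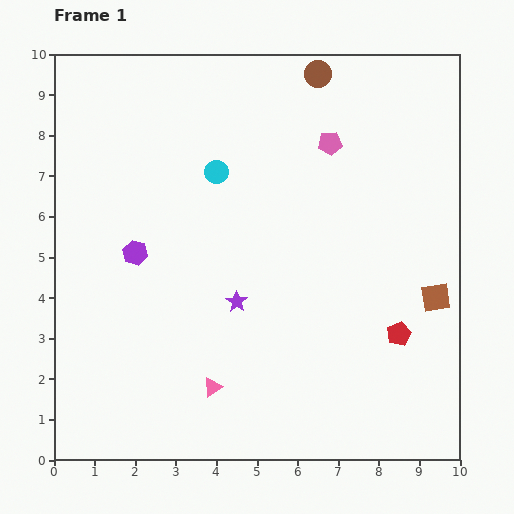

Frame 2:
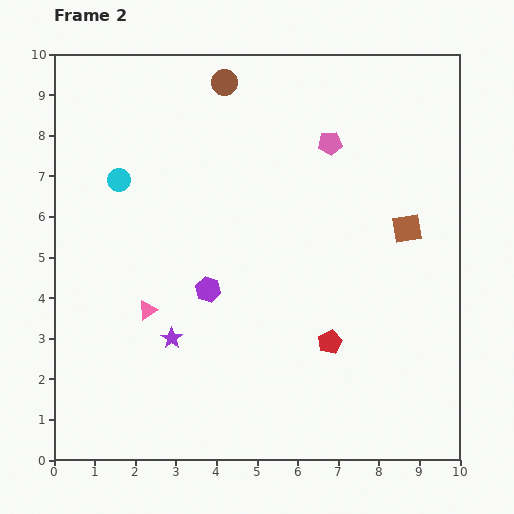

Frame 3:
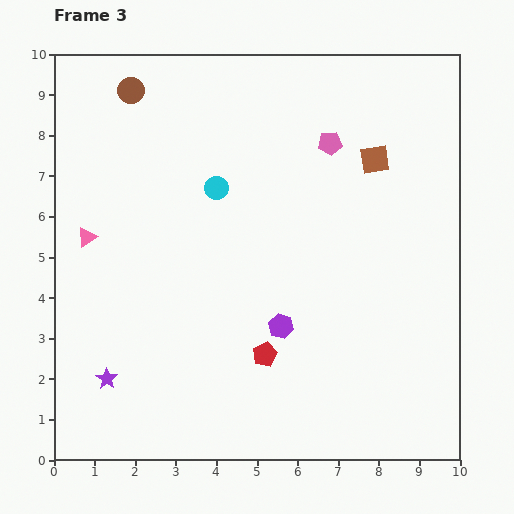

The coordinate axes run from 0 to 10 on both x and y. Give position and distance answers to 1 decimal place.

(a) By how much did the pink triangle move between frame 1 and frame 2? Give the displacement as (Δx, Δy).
(-1.6, 1.9)

The pink triangle was at (3.9, 1.8) in frame 1 and (2.3, 3.7) in frame 2.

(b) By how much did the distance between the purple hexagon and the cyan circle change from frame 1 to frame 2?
+0.7

Distance in frame 1: 2.8. Distance in frame 2: 3.5.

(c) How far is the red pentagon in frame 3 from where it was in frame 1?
3.3

The red pentagon moved from (8.5, 3.1) to (5.2, 2.6), a distance of √(3.3² + 0.5²) ≈ 3.3.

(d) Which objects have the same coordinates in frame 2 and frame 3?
the pink pentagon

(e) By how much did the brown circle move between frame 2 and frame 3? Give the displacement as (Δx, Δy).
(-2.3, -0.2)

The brown circle was at (4.2, 9.3) in frame 2 and (1.9, 9.1) in frame 3.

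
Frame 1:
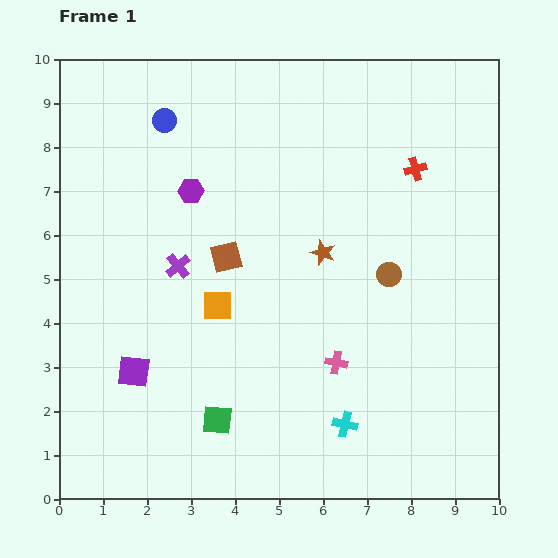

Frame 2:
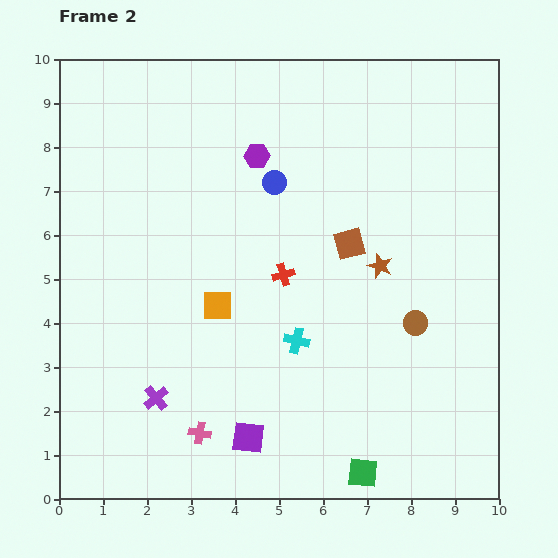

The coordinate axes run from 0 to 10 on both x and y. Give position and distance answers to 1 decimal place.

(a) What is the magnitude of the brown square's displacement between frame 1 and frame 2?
2.8

The brown square moved from (3.8, 5.5) to (6.6, 5.8), a distance of √(2.8² + 0.3²) ≈ 2.8.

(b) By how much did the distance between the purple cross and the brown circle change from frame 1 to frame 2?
+1.3

Distance in frame 1: 4.8. Distance in frame 2: 6.1.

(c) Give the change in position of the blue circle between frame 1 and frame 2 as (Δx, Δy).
(2.5, -1.4)

The blue circle was at (2.4, 8.6) in frame 1 and (4.9, 7.2) in frame 2.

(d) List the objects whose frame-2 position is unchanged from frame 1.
the orange square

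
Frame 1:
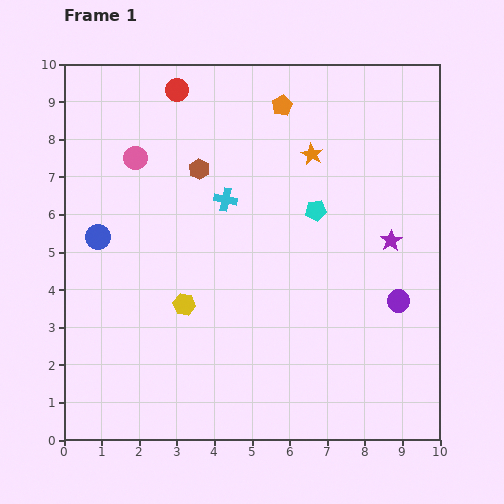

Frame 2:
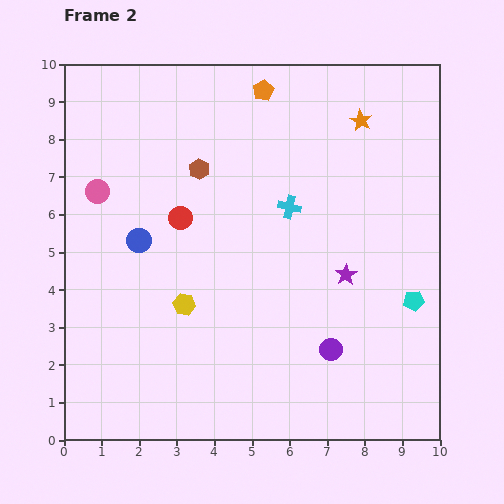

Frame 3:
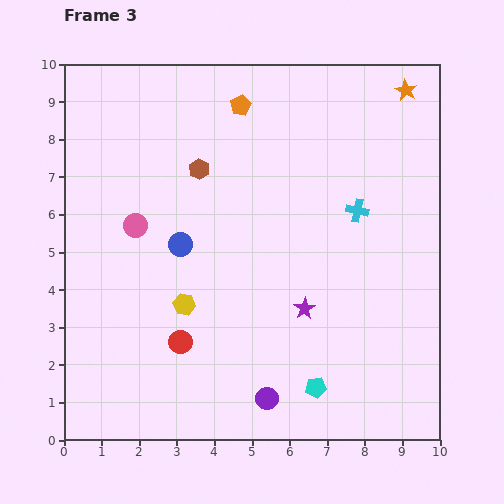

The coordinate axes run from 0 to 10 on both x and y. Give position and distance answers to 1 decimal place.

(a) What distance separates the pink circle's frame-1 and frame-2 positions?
1.3

The pink circle moved from (1.9, 7.5) to (0.9, 6.6), a distance of √(1.0² + 0.9²) ≈ 1.3.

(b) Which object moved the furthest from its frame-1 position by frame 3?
the red circle

(moved 6.7; next 4.7)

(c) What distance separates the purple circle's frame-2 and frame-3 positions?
2.1

The purple circle moved from (7.1, 2.4) to (5.4, 1.1), a distance of √(1.7² + 1.3²) ≈ 2.1.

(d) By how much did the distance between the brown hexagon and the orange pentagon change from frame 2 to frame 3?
-0.7

Distance in frame 2: 2.7. Distance in frame 3: 2.0.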